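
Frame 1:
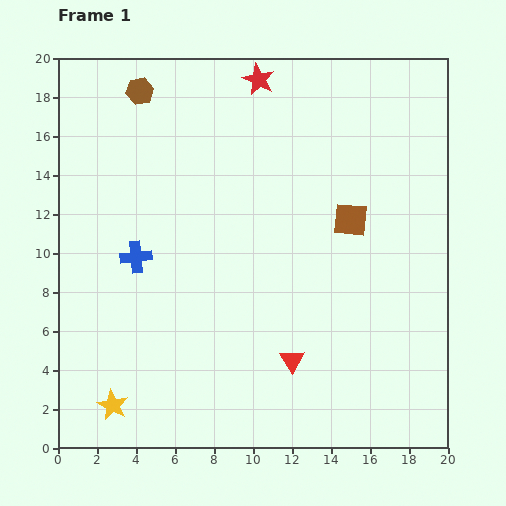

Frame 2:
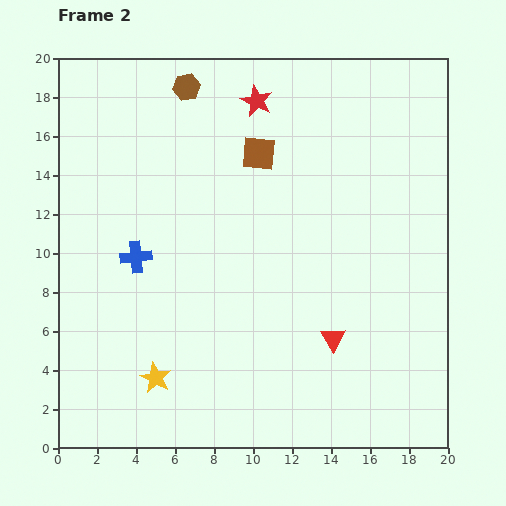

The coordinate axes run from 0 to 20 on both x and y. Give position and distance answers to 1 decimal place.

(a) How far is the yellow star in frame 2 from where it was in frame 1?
2.6

The yellow star moved from (2.8, 2.2) to (5.0, 3.6), a distance of √(2.2² + 1.4²) ≈ 2.6.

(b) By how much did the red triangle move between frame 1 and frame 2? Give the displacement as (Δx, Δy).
(2.1, 1.1)

The red triangle was at (12.0, 4.5) in frame 1 and (14.1, 5.6) in frame 2.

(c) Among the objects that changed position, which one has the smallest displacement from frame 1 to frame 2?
the red star

(moved 1.1)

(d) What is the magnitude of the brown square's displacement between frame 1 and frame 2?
5.8

The brown square moved from (15.0, 11.7) to (10.3, 15.1), a distance of √(4.7² + 3.4²) ≈ 5.8.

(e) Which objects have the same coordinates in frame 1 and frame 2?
the blue cross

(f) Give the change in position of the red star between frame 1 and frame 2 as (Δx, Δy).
(-0.1, -1.1)

The red star was at (10.3, 18.9) in frame 1 and (10.2, 17.8) in frame 2.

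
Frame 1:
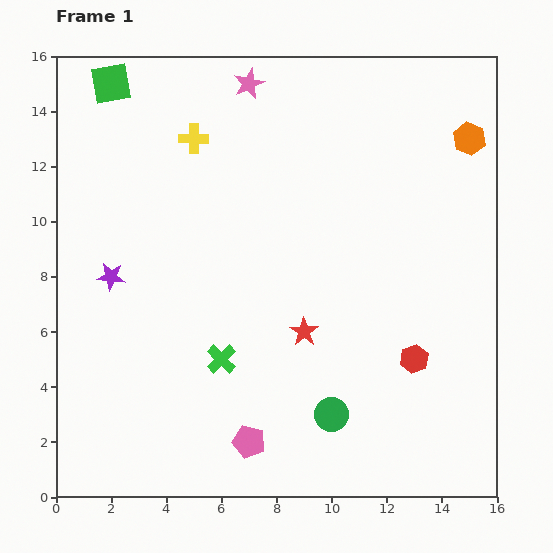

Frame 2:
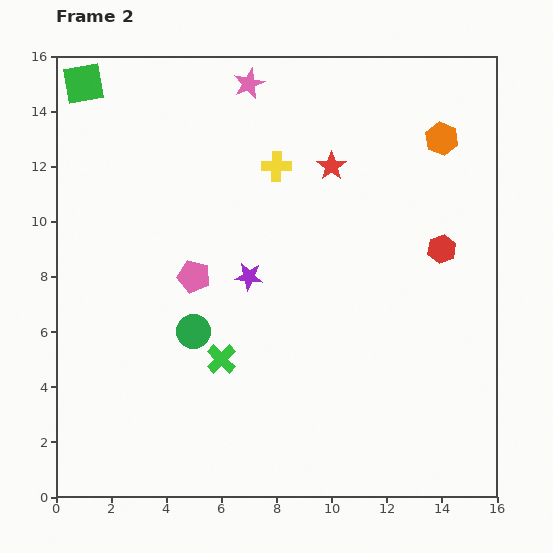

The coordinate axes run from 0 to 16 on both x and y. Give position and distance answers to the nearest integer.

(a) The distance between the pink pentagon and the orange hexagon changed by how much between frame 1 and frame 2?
-4

Distance in frame 1: 14. Distance in frame 2: 10.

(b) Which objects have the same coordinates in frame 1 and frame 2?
the green cross, the pink star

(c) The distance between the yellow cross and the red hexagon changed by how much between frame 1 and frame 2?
-4

Distance in frame 1: 11. Distance in frame 2: 7.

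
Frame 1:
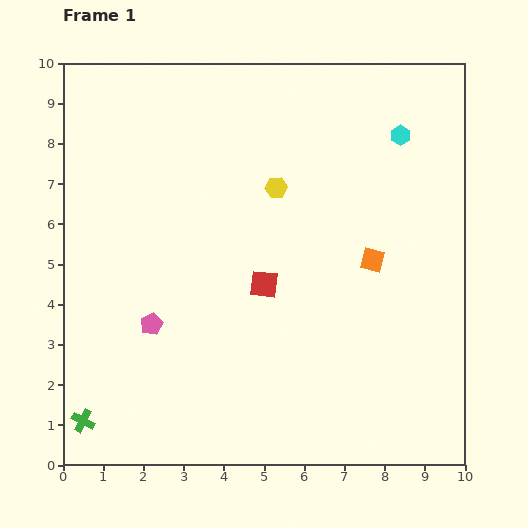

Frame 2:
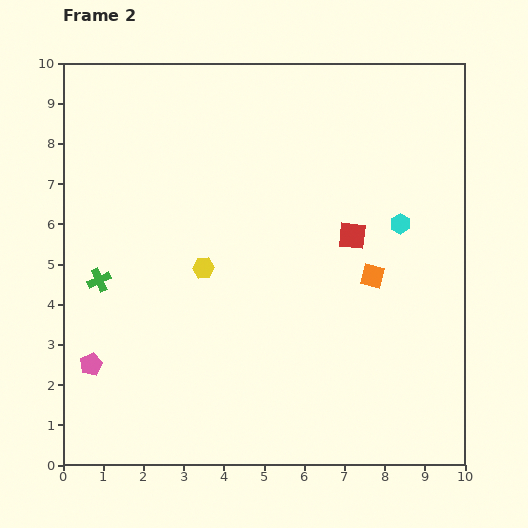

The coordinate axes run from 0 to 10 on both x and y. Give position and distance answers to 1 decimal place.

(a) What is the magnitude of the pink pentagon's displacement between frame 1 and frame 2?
1.8

The pink pentagon moved from (2.2, 3.5) to (0.7, 2.5), a distance of √(1.5² + 1.0²) ≈ 1.8.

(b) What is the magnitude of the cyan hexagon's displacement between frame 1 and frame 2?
2.2

The cyan hexagon moved from (8.4, 8.2) to (8.4, 6.0), a distance of √(0.0² + 2.2²) ≈ 2.2.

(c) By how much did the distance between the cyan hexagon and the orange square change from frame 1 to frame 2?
-1.7

Distance in frame 1: 3.2. Distance in frame 2: 1.5.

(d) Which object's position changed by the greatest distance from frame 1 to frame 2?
the green cross

(moved 3.5; next 2.7)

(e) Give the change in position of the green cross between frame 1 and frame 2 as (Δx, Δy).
(0.4, 3.5)

The green cross was at (0.5, 1.1) in frame 1 and (0.9, 4.6) in frame 2.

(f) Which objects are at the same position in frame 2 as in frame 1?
none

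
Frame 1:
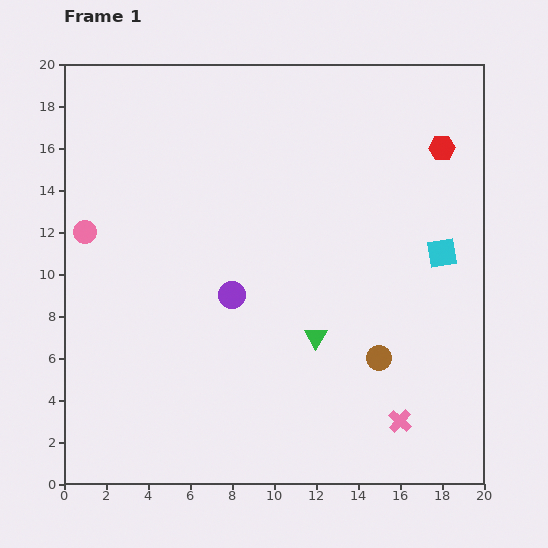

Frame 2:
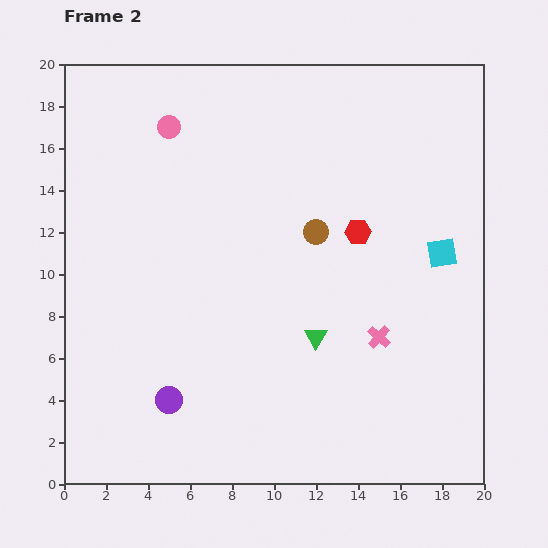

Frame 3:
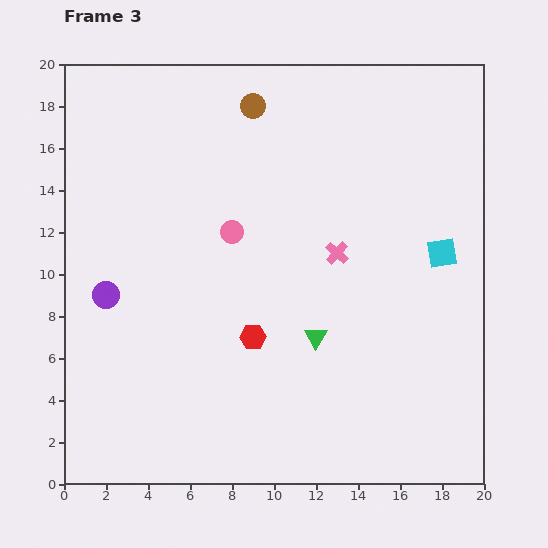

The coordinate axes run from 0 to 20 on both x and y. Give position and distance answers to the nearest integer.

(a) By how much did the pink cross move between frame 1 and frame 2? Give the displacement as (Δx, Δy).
(-1, 4)

The pink cross was at (16, 3) in frame 1 and (15, 7) in frame 2.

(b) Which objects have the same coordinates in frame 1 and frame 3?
the cyan square, the green triangle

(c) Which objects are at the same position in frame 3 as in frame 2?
the cyan square, the green triangle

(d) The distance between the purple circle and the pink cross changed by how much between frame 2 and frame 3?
+1

Distance in frame 2: 10. Distance in frame 3: 11.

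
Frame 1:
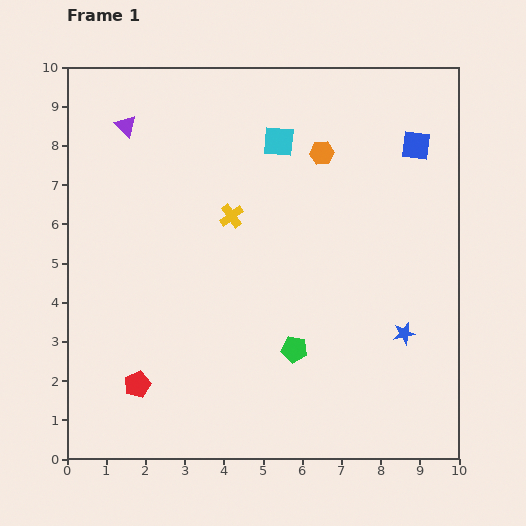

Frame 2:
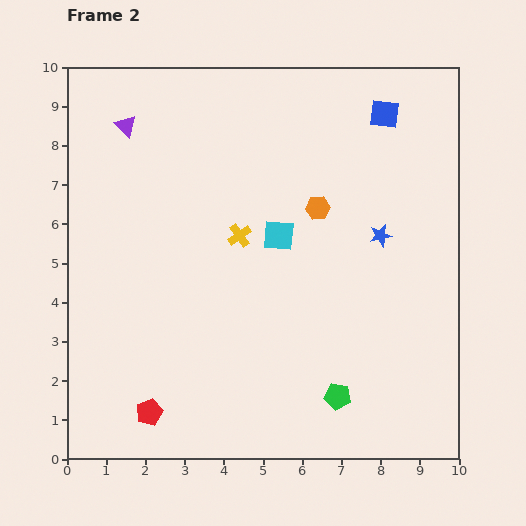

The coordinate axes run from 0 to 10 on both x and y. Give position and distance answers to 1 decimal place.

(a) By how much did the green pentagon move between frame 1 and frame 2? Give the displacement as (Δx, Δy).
(1.1, -1.2)

The green pentagon was at (5.8, 2.8) in frame 1 and (6.9, 1.6) in frame 2.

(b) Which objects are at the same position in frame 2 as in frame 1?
the purple triangle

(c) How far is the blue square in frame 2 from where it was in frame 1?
1.1

The blue square moved from (8.9, 8.0) to (8.1, 8.8), a distance of √(0.8² + 0.8²) ≈ 1.1.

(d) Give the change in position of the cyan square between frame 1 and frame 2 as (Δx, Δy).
(0.0, -2.4)

The cyan square was at (5.4, 8.1) in frame 1 and (5.4, 5.7) in frame 2.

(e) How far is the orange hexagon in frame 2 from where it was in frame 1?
1.4

The orange hexagon moved from (6.5, 7.8) to (6.4, 6.4), a distance of √(0.1² + 1.4²) ≈ 1.4.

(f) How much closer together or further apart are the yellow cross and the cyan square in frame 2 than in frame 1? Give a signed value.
-1.2

Distance in frame 1: 2.2. Distance in frame 2: 1.0.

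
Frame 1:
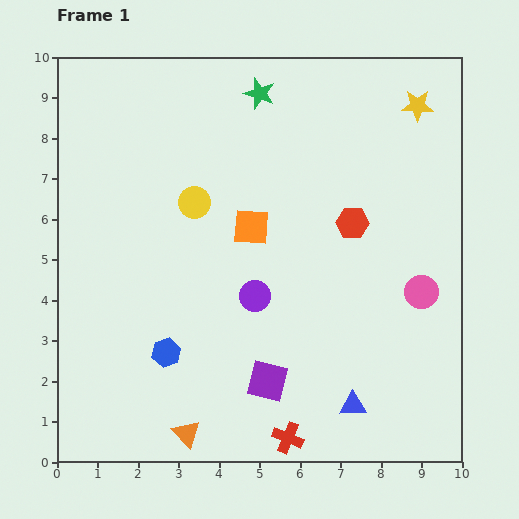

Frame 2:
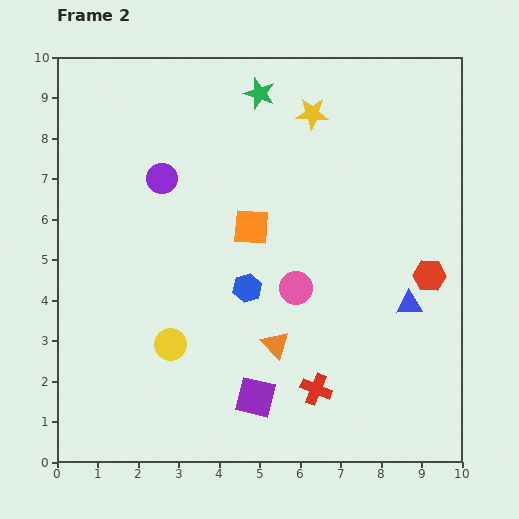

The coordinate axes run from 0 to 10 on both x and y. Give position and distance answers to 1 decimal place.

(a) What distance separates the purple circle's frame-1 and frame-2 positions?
3.7

The purple circle moved from (4.9, 4.1) to (2.6, 7.0), a distance of √(2.3² + 2.9²) ≈ 3.7.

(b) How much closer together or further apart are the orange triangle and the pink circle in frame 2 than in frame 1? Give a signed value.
-5.3

Distance in frame 1: 6.8. Distance in frame 2: 1.5.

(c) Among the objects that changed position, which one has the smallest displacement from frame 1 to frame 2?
the purple square

(moved 0.5)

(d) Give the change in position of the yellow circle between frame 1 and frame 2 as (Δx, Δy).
(-0.6, -3.5)

The yellow circle was at (3.4, 6.4) in frame 1 and (2.8, 2.9) in frame 2.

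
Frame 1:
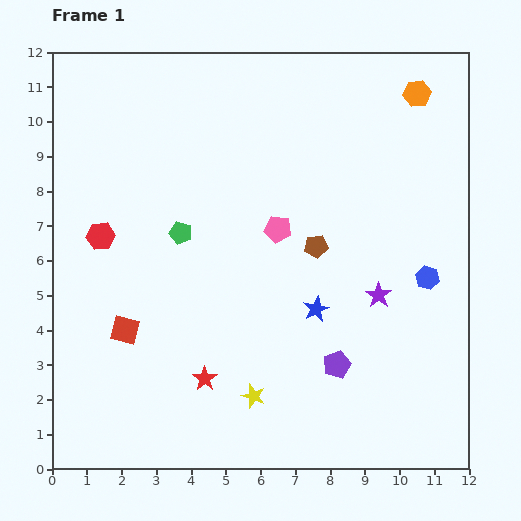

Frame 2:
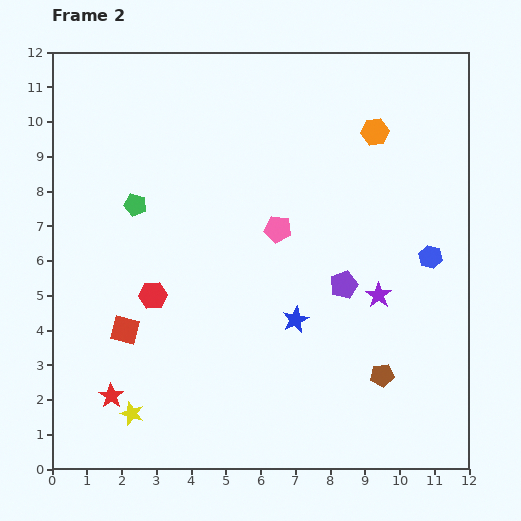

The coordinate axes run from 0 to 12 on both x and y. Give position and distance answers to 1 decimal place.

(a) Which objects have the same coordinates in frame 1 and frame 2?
the purple star, the red square, the pink pentagon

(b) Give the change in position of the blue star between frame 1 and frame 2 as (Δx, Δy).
(-0.6, -0.3)

The blue star was at (7.6, 4.6) in frame 1 and (7.0, 4.3) in frame 2.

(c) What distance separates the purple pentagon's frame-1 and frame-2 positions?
2.3

The purple pentagon moved from (8.2, 3.0) to (8.4, 5.3), a distance of √(0.2² + 2.3²) ≈ 2.3.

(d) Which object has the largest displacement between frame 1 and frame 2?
the brown pentagon

(moved 4.2; next 3.5)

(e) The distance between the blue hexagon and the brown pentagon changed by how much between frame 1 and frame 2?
+0.4

Distance in frame 1: 3.3. Distance in frame 2: 3.7.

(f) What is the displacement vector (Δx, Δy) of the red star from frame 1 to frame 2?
(-2.7, -0.5)

The red star was at (4.4, 2.6) in frame 1 and (1.7, 2.1) in frame 2.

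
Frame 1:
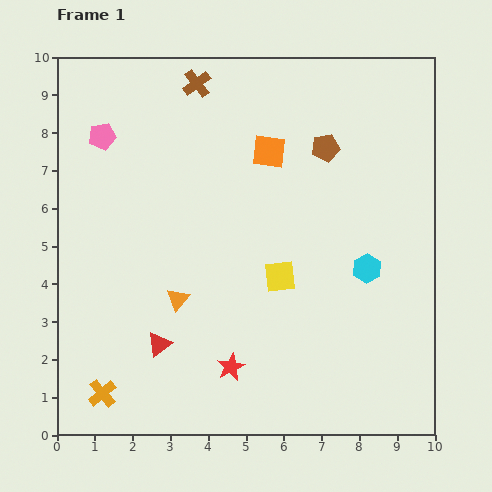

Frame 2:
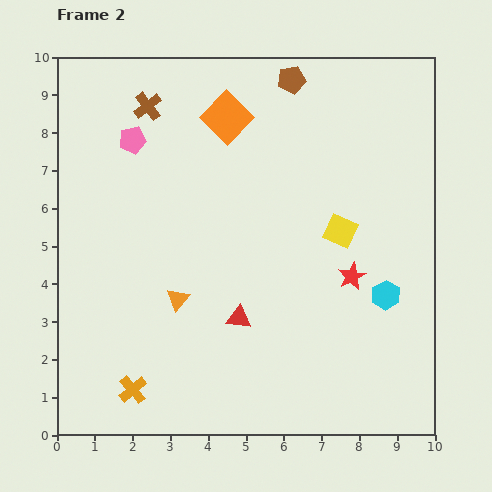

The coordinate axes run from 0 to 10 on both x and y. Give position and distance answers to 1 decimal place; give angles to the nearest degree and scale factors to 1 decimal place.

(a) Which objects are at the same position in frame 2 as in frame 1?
the orange triangle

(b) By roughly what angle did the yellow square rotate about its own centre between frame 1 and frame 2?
31° clockwise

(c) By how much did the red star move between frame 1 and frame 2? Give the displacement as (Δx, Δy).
(3.2, 2.4)

The red star was at (4.6, 1.8) in frame 1 and (7.8, 4.2) in frame 2.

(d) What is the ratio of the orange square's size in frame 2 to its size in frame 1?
1.4×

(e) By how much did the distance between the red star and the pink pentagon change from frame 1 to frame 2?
-0.2

Distance in frame 1: 7.0. Distance in frame 2: 6.8.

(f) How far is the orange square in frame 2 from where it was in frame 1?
1.4

The orange square moved from (5.6, 7.5) to (4.5, 8.4), a distance of √(1.1² + 0.9²) ≈ 1.4.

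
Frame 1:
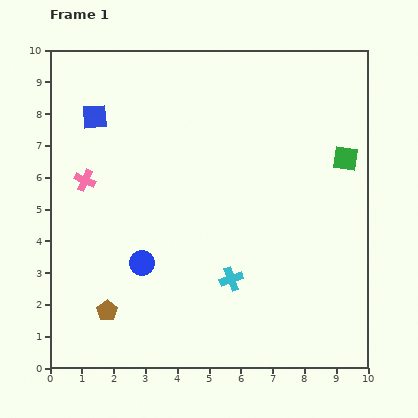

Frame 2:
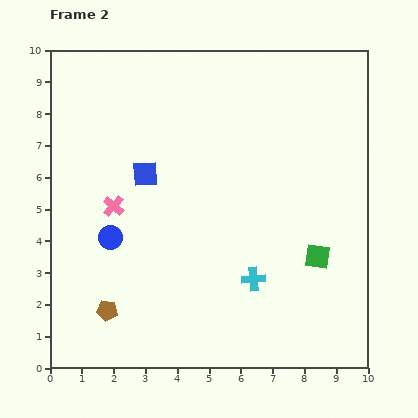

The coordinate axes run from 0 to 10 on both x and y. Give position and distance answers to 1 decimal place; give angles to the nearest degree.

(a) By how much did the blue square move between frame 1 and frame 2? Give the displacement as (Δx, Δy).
(1.6, -1.8)

The blue square was at (1.4, 7.9) in frame 1 and (3.0, 6.1) in frame 2.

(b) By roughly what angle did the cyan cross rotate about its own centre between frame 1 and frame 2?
16° clockwise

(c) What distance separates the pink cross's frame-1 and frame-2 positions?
1.2

The pink cross moved from (1.1, 5.9) to (2.0, 5.1), a distance of √(0.9² + 0.8²) ≈ 1.2.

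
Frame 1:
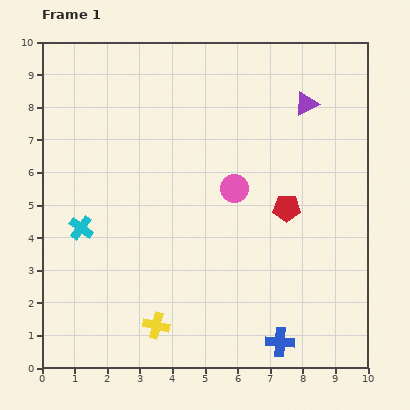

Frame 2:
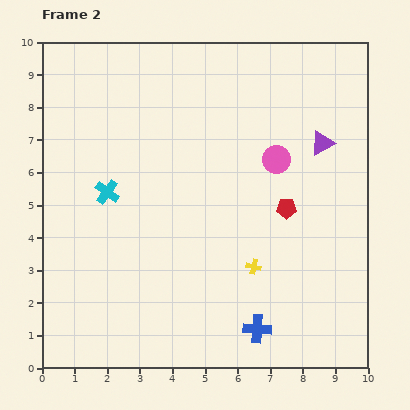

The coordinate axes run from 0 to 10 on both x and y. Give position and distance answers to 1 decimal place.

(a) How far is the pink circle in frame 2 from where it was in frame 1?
1.6

The pink circle moved from (5.9, 5.5) to (7.2, 6.4), a distance of √(1.3² + 0.9²) ≈ 1.6.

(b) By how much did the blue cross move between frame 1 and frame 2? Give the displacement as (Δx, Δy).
(-0.7, 0.4)

The blue cross was at (7.3, 0.8) in frame 1 and (6.6, 1.2) in frame 2.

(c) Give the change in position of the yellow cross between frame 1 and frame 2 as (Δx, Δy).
(3.0, 1.8)

The yellow cross was at (3.5, 1.3) in frame 1 and (6.5, 3.1) in frame 2.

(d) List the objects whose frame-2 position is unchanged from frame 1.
the red pentagon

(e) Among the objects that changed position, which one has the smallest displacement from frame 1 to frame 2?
the blue cross

(moved 0.8)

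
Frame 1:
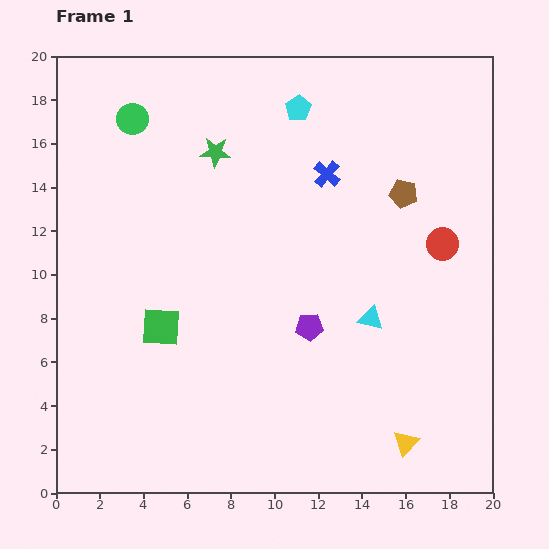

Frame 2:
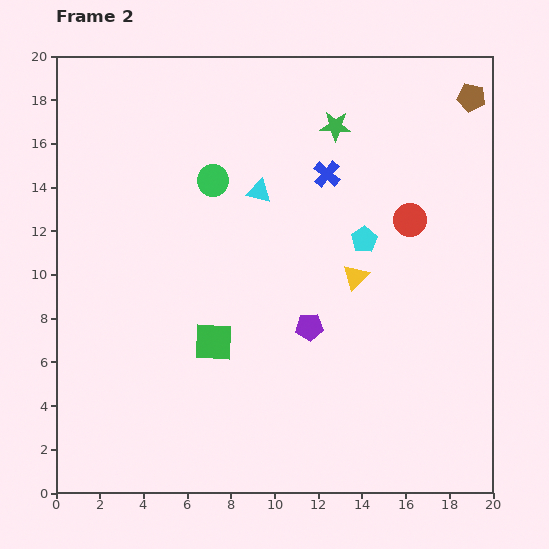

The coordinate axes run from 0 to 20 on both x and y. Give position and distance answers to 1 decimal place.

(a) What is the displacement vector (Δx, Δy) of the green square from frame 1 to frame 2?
(2.4, -0.7)

The green square was at (4.8, 7.6) in frame 1 and (7.2, 6.9) in frame 2.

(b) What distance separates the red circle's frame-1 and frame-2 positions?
1.9

The red circle moved from (17.7, 11.4) to (16.2, 12.5), a distance of √(1.5² + 1.1²) ≈ 1.9.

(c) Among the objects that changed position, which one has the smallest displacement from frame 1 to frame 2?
the red circle

(moved 1.9)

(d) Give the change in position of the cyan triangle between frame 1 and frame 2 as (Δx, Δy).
(-5.1, 5.8)

The cyan triangle was at (14.4, 8.0) in frame 1 and (9.3, 13.8) in frame 2.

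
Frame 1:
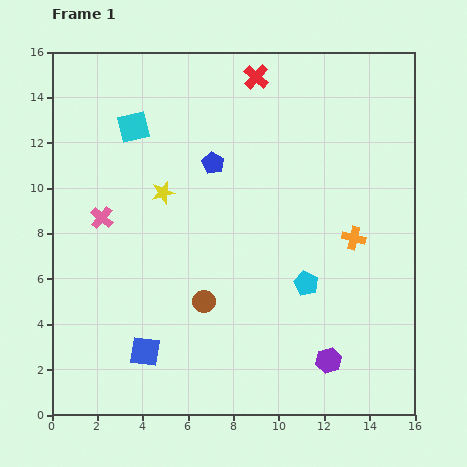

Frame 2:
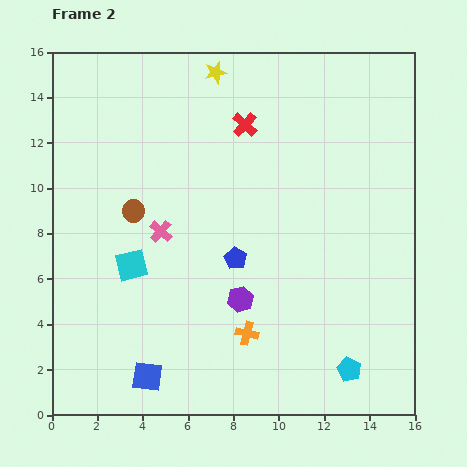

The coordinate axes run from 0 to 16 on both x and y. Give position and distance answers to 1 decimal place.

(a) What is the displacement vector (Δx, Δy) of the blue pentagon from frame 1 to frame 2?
(1.0, -4.2)

The blue pentagon was at (7.1, 11.1) in frame 1 and (8.1, 6.9) in frame 2.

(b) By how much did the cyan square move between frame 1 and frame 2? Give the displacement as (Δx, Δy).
(-0.1, -6.1)

The cyan square was at (3.6, 12.7) in frame 1 and (3.5, 6.6) in frame 2.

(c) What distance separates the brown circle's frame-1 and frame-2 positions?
5.1

The brown circle moved from (6.7, 5.0) to (3.6, 9.0), a distance of √(3.1² + 4.0²) ≈ 5.1.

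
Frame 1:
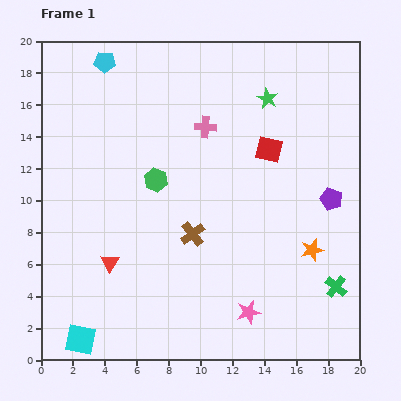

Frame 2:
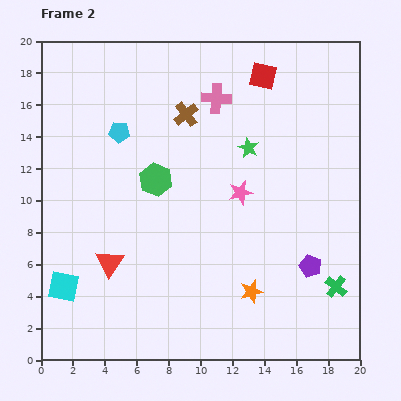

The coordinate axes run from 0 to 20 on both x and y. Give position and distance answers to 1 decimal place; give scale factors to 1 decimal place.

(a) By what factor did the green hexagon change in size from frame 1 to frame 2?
1.4×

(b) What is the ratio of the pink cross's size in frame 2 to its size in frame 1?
1.4×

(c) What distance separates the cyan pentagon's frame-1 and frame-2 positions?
4.5

The cyan pentagon moved from (4.0, 18.7) to (4.9, 14.3), a distance of √(0.9² + 4.4²) ≈ 4.5.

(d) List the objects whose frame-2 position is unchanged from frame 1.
the green cross, the green hexagon, the red triangle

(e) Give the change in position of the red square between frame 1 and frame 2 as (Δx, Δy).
(-0.4, 4.6)

The red square was at (14.3, 13.2) in frame 1 and (13.9, 17.8) in frame 2.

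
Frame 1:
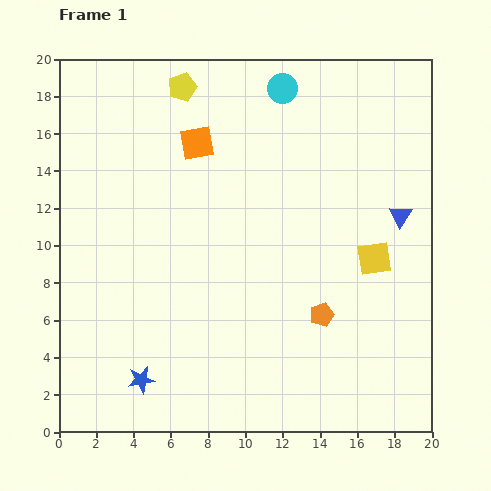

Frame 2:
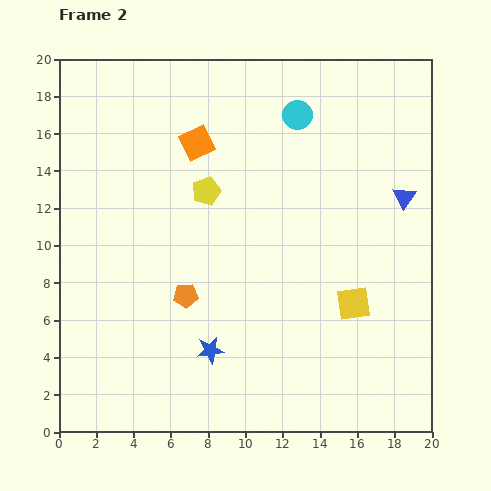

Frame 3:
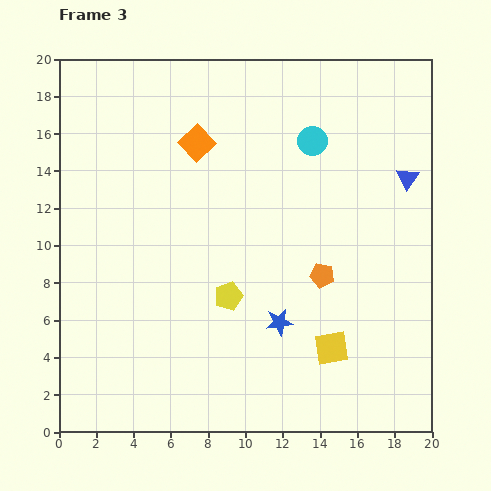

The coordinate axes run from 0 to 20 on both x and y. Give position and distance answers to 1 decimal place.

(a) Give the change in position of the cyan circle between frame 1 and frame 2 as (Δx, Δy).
(0.8, -1.4)

The cyan circle was at (12.0, 18.4) in frame 1 and (12.8, 17.0) in frame 2.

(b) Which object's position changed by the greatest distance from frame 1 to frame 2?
the orange pentagon

(moved 7.4; next 5.7)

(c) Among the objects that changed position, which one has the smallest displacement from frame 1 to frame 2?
the blue triangle

(moved 1.0)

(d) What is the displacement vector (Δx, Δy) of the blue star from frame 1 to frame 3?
(7.4, 3.1)

The blue star was at (4.4, 2.8) in frame 1 and (11.8, 5.9) in frame 3.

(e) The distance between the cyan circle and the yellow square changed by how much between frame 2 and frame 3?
+0.6

Distance in frame 2: 10.5. Distance in frame 3: 11.1.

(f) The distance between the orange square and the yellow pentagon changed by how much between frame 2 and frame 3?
+5.8

Distance in frame 2: 2.6. Distance in frame 3: 8.4.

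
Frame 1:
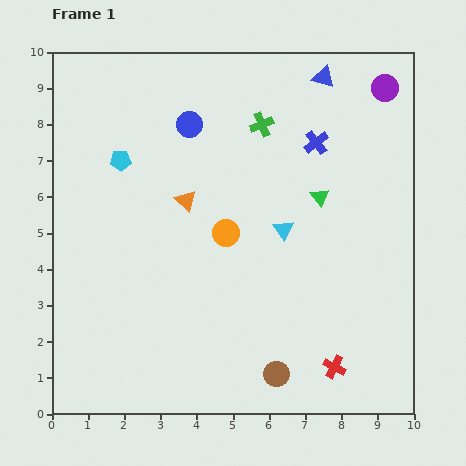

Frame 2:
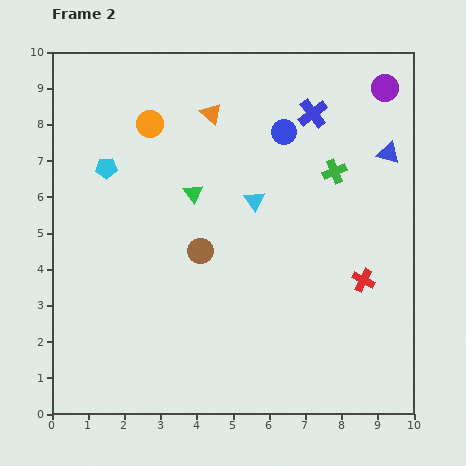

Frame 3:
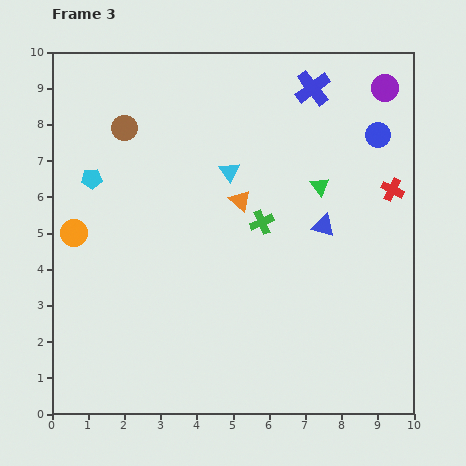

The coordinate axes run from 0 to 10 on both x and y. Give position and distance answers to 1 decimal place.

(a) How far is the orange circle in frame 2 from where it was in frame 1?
3.7

The orange circle moved from (4.8, 5.0) to (2.7, 8.0), a distance of √(2.1² + 3.0²) ≈ 3.7.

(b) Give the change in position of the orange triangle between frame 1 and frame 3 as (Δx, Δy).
(1.5, 0.0)

The orange triangle was at (3.7, 5.9) in frame 1 and (5.2, 5.9) in frame 3.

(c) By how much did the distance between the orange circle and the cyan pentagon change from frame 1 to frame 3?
-1.9

Distance in frame 1: 3.5. Distance in frame 3: 1.6.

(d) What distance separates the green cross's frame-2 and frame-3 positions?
2.4

The green cross moved from (7.8, 6.7) to (5.8, 5.3), a distance of √(2.0² + 1.4²) ≈ 2.4.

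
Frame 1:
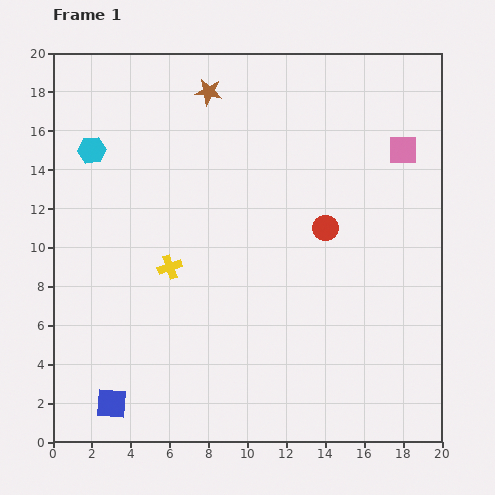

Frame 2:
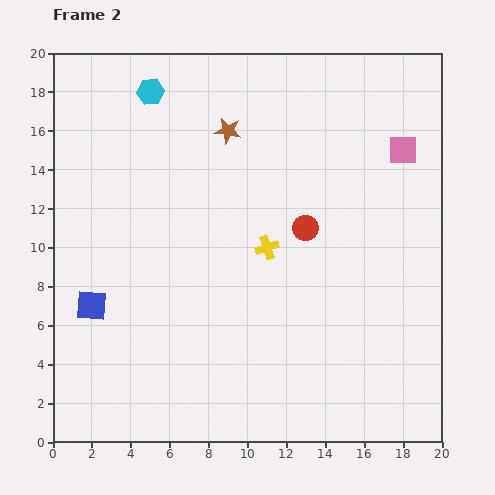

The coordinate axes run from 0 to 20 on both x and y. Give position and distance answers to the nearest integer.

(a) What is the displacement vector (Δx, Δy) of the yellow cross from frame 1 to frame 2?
(5, 1)

The yellow cross was at (6, 9) in frame 1 and (11, 10) in frame 2.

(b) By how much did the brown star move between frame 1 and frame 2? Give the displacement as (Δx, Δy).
(1, -2)

The brown star was at (8, 18) in frame 1 and (9, 16) in frame 2.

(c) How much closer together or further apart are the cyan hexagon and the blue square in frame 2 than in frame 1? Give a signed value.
-2

Distance in frame 1: 13. Distance in frame 2: 11.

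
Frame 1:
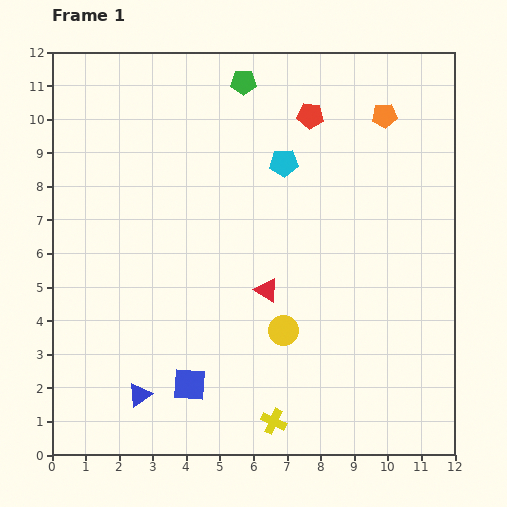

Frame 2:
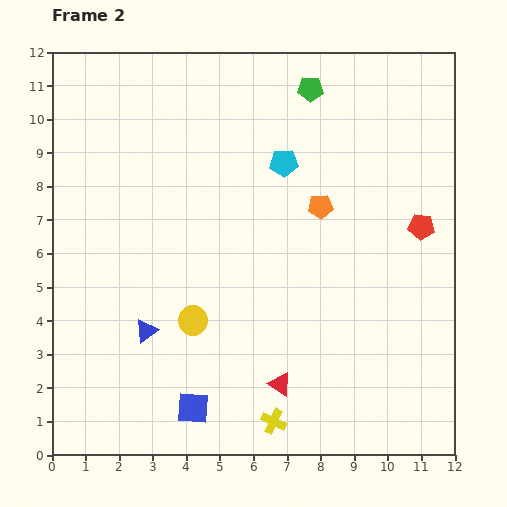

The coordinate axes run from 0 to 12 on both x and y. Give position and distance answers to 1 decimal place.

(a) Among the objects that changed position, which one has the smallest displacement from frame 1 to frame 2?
the blue square

(moved 0.7)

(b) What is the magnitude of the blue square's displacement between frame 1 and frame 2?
0.7

The blue square moved from (4.1, 2.1) to (4.2, 1.4), a distance of √(0.1² + 0.7²) ≈ 0.7.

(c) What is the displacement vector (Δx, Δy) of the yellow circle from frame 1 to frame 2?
(-2.7, 0.3)

The yellow circle was at (6.9, 3.7) in frame 1 and (4.2, 4.0) in frame 2.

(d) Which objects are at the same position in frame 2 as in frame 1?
the yellow cross, the cyan pentagon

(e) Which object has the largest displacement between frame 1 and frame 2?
the red pentagon

(moved 4.7; next 3.3)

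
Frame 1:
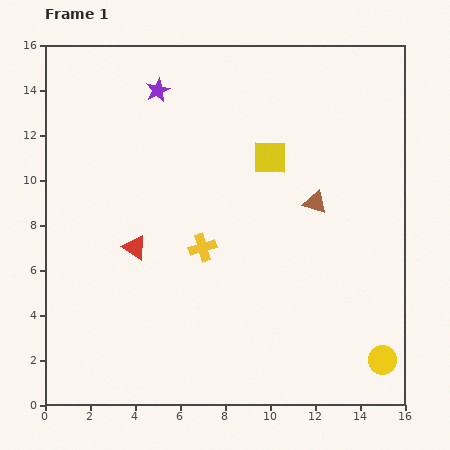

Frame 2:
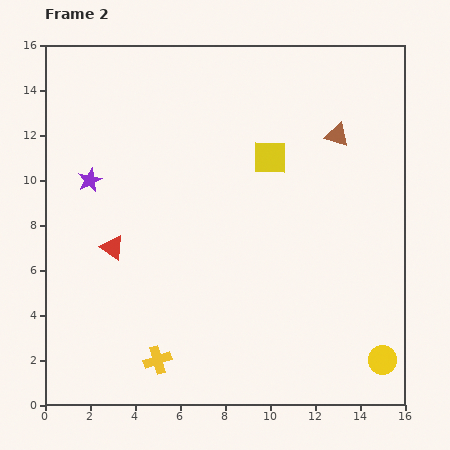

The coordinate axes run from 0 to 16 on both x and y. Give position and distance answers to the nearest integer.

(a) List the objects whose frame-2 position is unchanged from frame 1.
the yellow circle, the yellow square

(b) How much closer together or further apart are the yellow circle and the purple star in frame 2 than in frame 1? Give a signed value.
-1

Distance in frame 1: 16. Distance in frame 2: 15.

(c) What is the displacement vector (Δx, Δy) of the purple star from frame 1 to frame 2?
(-3, -4)

The purple star was at (5, 14) in frame 1 and (2, 10) in frame 2.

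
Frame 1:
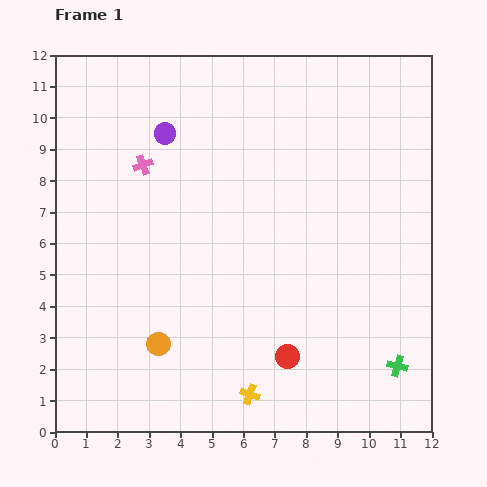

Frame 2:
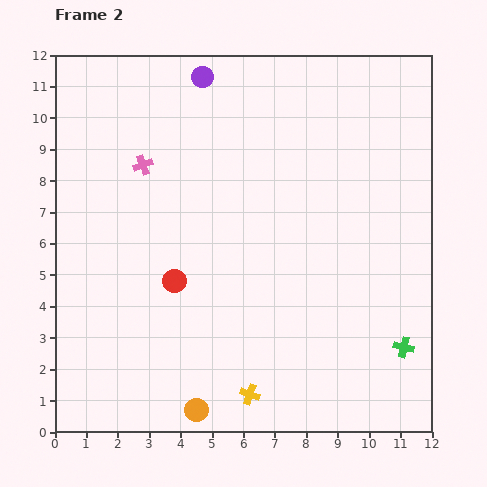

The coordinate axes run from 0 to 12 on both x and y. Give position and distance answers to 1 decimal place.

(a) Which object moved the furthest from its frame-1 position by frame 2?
the red circle

(moved 4.3; next 2.4)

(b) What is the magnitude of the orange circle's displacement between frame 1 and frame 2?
2.4

The orange circle moved from (3.3, 2.8) to (4.5, 0.7), a distance of √(1.2² + 2.1²) ≈ 2.4.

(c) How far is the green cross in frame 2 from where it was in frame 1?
0.6

The green cross moved from (10.9, 2.1) to (11.1, 2.7), a distance of √(0.2² + 0.6²) ≈ 0.6.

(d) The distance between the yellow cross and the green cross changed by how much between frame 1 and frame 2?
+0.3

Distance in frame 1: 4.8. Distance in frame 2: 5.1.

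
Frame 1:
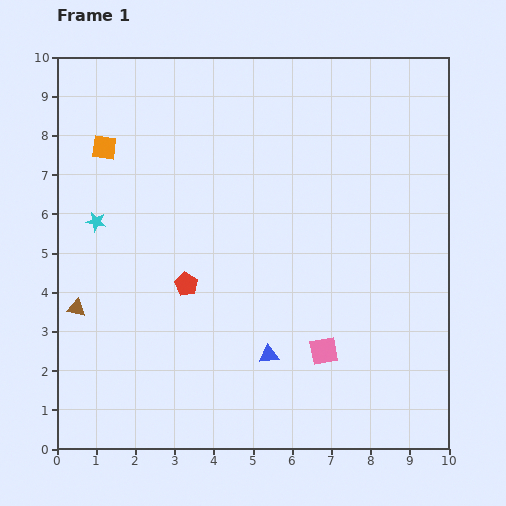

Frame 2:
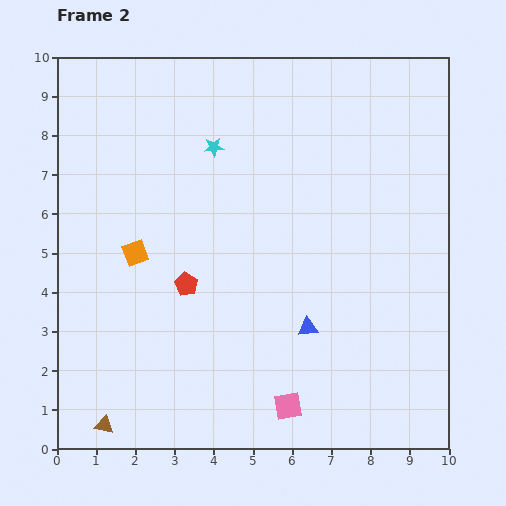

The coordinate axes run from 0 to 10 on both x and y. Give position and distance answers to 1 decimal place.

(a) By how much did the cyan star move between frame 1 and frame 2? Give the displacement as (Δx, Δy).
(3.0, 1.9)

The cyan star was at (1.0, 5.8) in frame 1 and (4.0, 7.7) in frame 2.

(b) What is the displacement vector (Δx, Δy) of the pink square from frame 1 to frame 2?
(-0.9, -1.4)

The pink square was at (6.8, 2.5) in frame 1 and (5.9, 1.1) in frame 2.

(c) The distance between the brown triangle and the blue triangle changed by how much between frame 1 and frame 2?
+0.8

Distance in frame 1: 5.0. Distance in frame 2: 5.8.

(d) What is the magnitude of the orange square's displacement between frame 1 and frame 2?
2.8

The orange square moved from (1.2, 7.7) to (2.0, 5.0), a distance of √(0.8² + 2.7²) ≈ 2.8.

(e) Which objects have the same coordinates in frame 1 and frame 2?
the red pentagon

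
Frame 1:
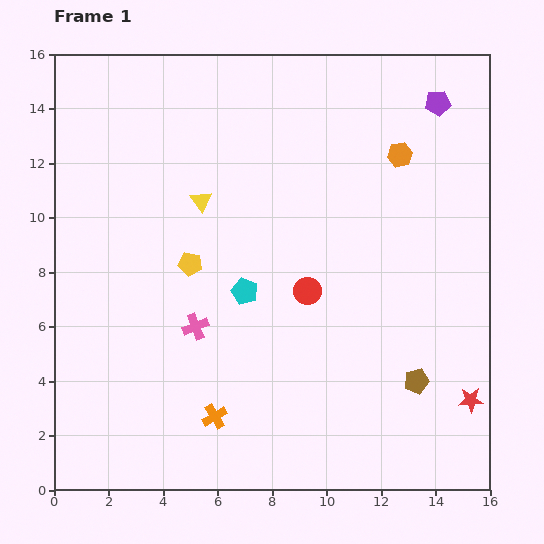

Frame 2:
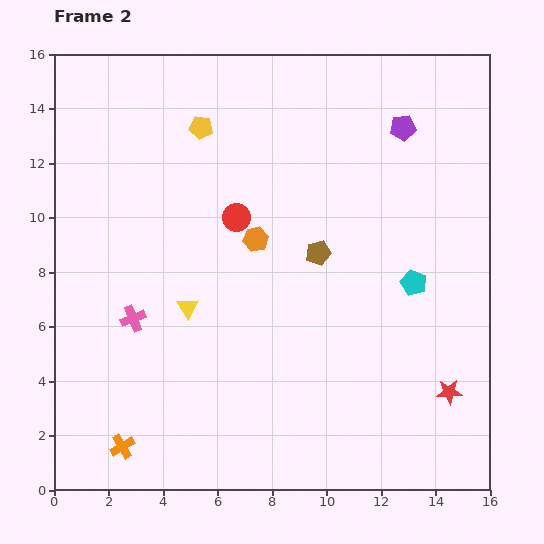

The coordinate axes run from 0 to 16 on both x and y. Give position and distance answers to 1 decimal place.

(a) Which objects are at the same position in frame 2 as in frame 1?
none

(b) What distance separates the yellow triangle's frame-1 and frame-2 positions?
3.9

The yellow triangle moved from (5.4, 10.6) to (4.9, 6.7), a distance of √(0.5² + 3.9²) ≈ 3.9.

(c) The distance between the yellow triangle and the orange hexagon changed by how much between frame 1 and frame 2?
-4.0

Distance in frame 1: 7.5. Distance in frame 2: 3.5.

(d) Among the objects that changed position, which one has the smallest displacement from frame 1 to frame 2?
the red star

(moved 0.9)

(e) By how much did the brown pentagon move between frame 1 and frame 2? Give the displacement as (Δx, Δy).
(-3.6, 4.7)

The brown pentagon was at (13.3, 4.0) in frame 1 and (9.7, 8.7) in frame 2.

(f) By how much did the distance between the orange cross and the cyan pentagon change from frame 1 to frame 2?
+7.6

Distance in frame 1: 4.7. Distance in frame 2: 12.3.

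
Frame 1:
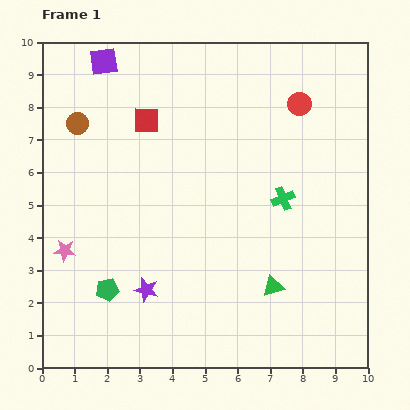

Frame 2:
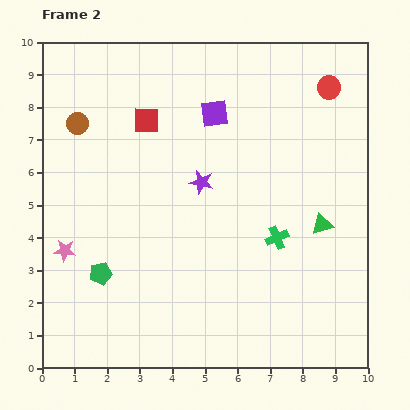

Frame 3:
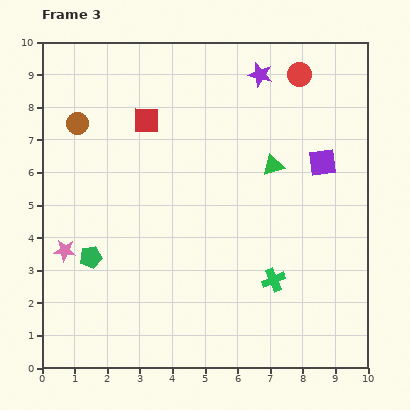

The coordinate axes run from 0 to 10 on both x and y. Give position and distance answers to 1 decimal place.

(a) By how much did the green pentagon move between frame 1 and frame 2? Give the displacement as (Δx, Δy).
(-0.2, 0.5)

The green pentagon was at (2.0, 2.4) in frame 1 and (1.8, 2.9) in frame 2.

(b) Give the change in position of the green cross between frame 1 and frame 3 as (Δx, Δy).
(-0.3, -2.5)

The green cross was at (7.4, 5.2) in frame 1 and (7.1, 2.7) in frame 3.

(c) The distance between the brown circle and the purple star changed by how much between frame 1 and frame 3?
+0.3

Distance in frame 1: 5.5. Distance in frame 3: 5.8.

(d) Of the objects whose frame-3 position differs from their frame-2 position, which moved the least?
the green pentagon

(moved 0.6)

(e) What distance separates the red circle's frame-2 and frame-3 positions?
1.0

The red circle moved from (8.8, 8.6) to (7.9, 9.0), a distance of √(0.9² + 0.4²) ≈ 1.0.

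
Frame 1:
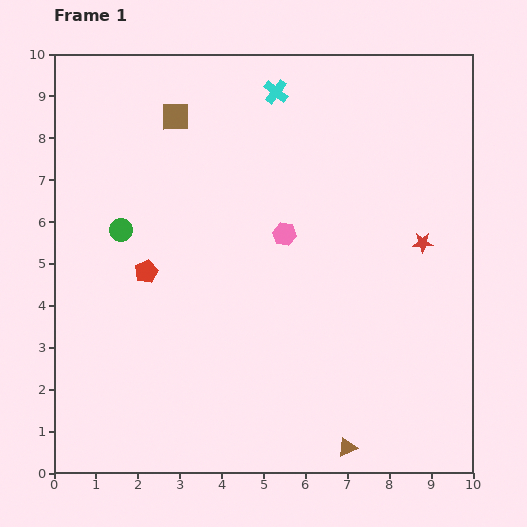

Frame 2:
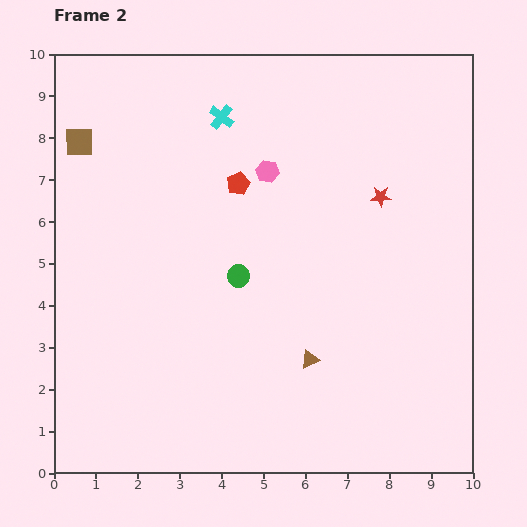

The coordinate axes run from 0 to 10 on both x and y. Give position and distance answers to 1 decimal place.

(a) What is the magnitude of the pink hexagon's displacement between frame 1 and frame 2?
1.6

The pink hexagon moved from (5.5, 5.7) to (5.1, 7.2), a distance of √(0.4² + 1.5²) ≈ 1.6.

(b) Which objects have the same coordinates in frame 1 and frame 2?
none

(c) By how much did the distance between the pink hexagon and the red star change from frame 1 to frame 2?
-0.5

Distance in frame 1: 3.3. Distance in frame 2: 2.8.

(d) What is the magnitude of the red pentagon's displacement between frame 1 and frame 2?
3.0

The red pentagon moved from (2.2, 4.8) to (4.4, 6.9), a distance of √(2.2² + 2.1²) ≈ 3.0.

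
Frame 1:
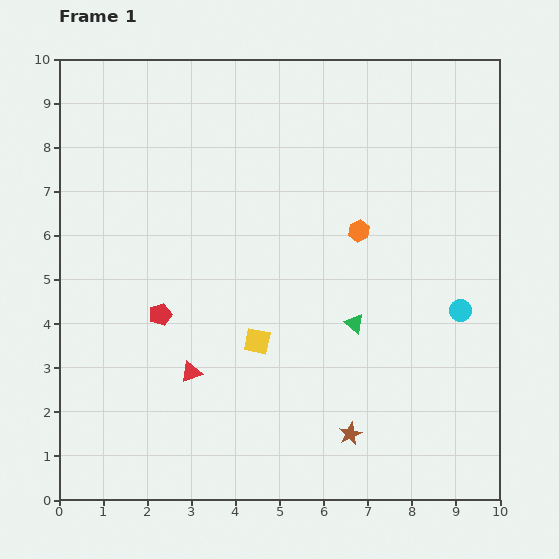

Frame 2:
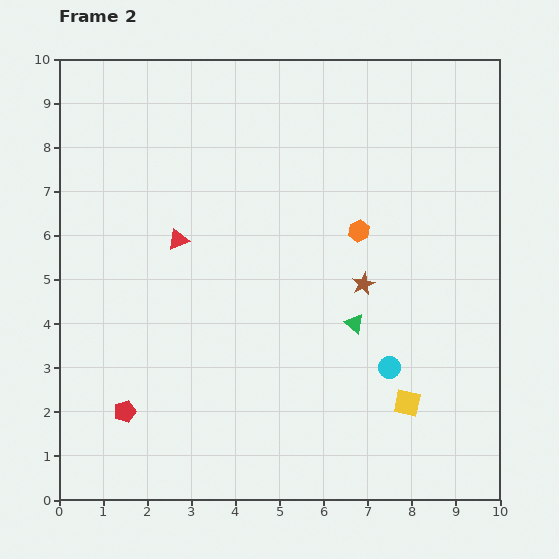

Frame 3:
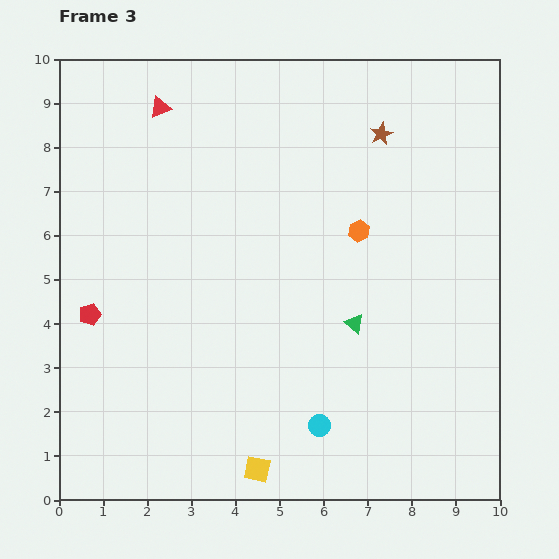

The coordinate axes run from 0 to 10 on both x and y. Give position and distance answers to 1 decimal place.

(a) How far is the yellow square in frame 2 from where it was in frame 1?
3.7

The yellow square moved from (4.5, 3.6) to (7.9, 2.2), a distance of √(3.4² + 1.4²) ≈ 3.7.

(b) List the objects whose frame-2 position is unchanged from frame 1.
the orange hexagon, the green triangle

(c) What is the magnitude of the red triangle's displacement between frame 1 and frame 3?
6.0

The red triangle moved from (3.0, 2.9) to (2.3, 8.9), a distance of √(0.7² + 6.0²) ≈ 6.0.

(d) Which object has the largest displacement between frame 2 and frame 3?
the yellow square

(moved 3.7; next 3.4)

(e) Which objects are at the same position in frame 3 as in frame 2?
the orange hexagon, the green triangle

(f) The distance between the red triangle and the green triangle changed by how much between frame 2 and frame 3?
+2.2

Distance in frame 2: 4.4. Distance in frame 3: 6.6.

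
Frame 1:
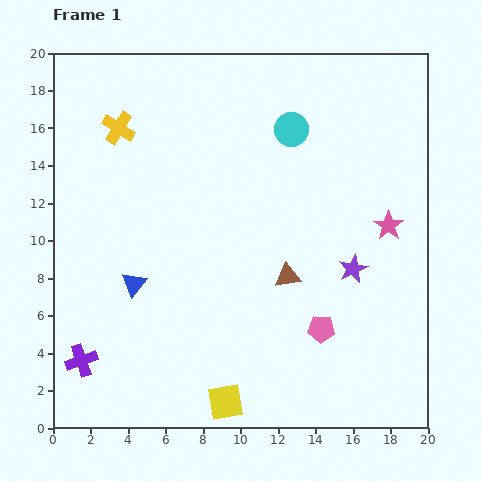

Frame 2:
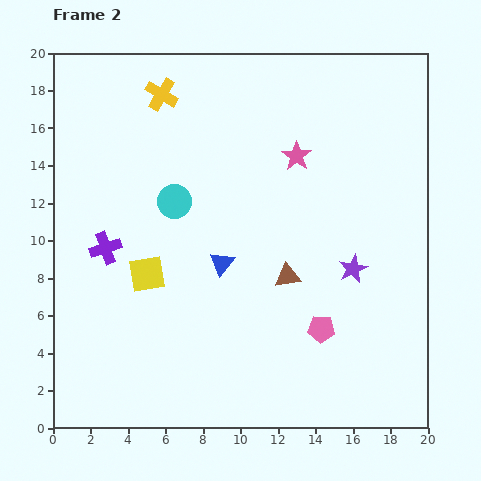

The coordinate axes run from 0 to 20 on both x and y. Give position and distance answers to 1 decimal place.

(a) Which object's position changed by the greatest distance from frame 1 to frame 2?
the yellow square

(moved 8.0; next 7.3)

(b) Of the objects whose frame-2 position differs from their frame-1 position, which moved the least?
the yellow cross

(moved 2.9)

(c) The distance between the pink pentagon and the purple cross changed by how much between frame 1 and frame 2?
-0.6

Distance in frame 1: 12.9. Distance in frame 2: 12.3.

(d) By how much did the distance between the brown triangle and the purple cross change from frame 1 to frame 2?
-2.1

Distance in frame 1: 11.9. Distance in frame 2: 9.8.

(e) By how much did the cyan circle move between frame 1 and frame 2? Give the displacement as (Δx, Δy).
(-6.2, -3.8)

The cyan circle was at (12.7, 15.9) in frame 1 and (6.5, 12.1) in frame 2.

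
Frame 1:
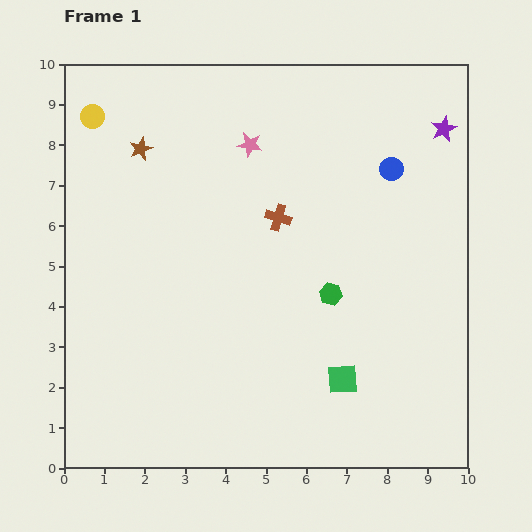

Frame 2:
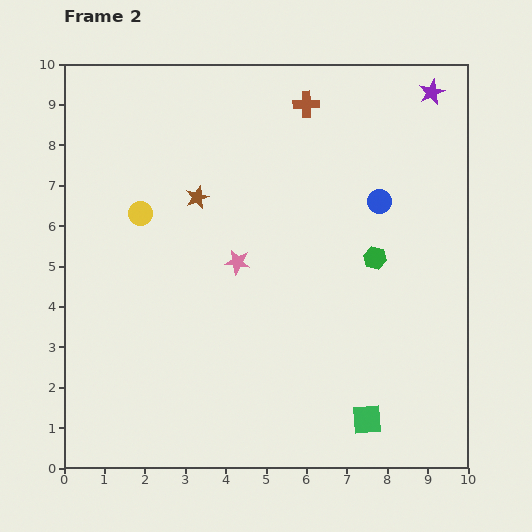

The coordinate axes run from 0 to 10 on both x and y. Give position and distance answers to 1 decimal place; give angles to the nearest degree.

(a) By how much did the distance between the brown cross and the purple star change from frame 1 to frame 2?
-1.6

Distance in frame 1: 4.7. Distance in frame 2: 3.1.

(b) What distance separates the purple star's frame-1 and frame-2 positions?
0.9

The purple star moved from (9.4, 8.4) to (9.1, 9.3), a distance of √(0.3² + 0.9²) ≈ 0.9.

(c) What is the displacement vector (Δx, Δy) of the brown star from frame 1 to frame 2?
(1.4, -1.2)

The brown star was at (1.9, 7.9) in frame 1 and (3.3, 6.7) in frame 2.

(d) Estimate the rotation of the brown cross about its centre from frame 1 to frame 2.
19° counter-clockwise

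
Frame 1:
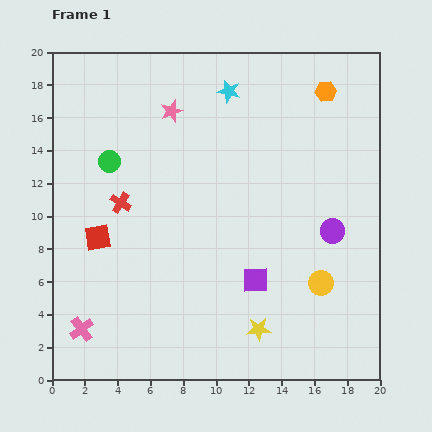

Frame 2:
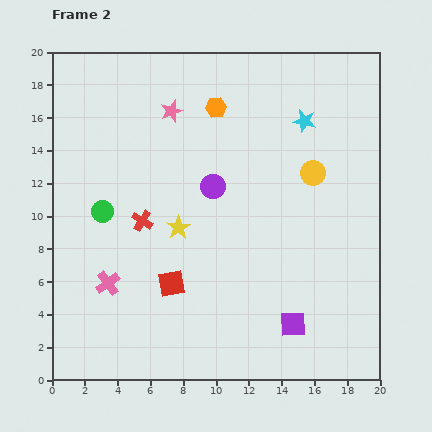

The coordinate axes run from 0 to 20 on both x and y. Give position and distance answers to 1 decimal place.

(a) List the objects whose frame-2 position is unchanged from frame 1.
the pink star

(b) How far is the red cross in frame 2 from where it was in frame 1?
1.7

The red cross moved from (4.2, 10.8) to (5.5, 9.7), a distance of √(1.3² + 1.1²) ≈ 1.7.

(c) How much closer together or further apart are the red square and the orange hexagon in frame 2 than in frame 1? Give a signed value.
-5.5

Distance in frame 1: 16.5. Distance in frame 2: 11.0.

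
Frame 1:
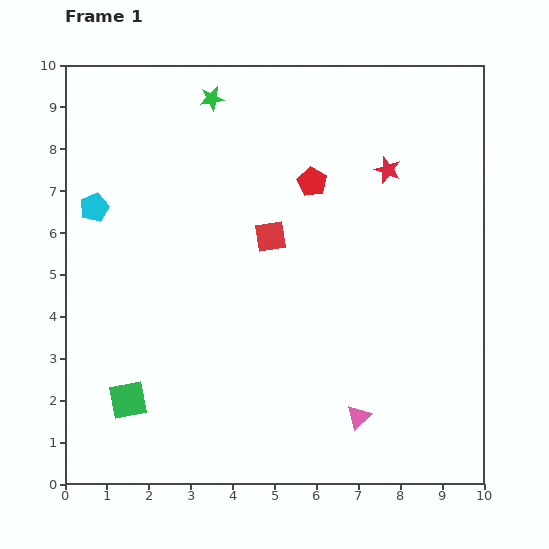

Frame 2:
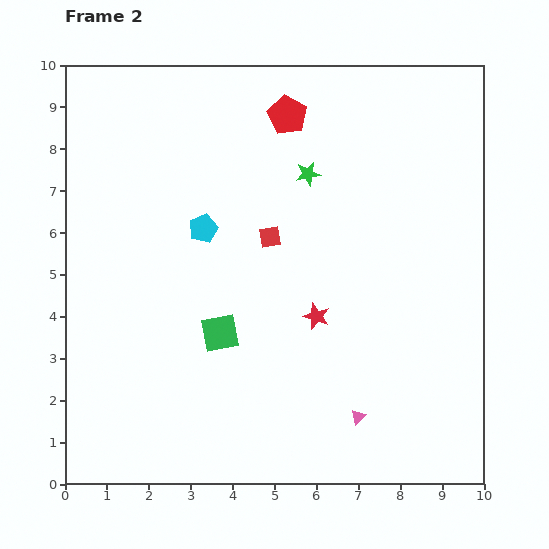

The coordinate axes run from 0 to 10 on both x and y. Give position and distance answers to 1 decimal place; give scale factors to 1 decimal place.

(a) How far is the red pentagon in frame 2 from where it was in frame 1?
1.7

The red pentagon moved from (5.9, 7.2) to (5.3, 8.8), a distance of √(0.6² + 1.6²) ≈ 1.7.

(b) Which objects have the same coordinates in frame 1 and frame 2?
the pink triangle, the red square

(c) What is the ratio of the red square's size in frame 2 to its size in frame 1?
0.7×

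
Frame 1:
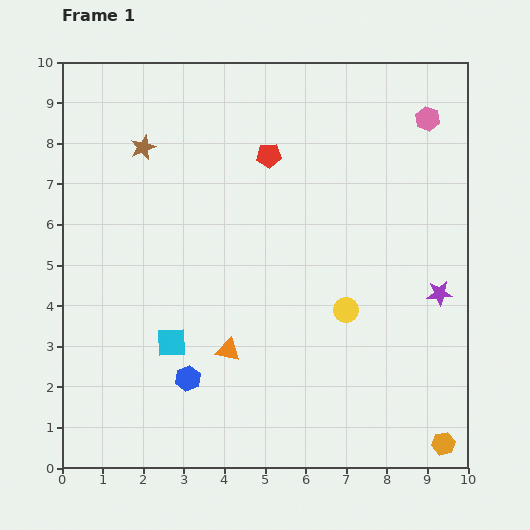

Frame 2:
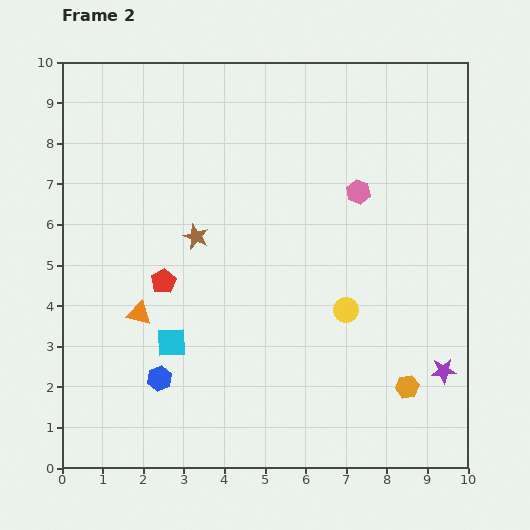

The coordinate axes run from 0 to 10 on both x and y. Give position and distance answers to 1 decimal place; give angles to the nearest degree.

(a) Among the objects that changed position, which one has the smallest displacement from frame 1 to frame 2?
the blue hexagon

(moved 0.7)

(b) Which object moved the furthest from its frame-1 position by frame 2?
the red pentagon

(moved 4.0; next 2.6)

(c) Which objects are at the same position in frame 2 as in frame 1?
the cyan square, the yellow circle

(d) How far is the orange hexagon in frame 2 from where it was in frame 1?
1.7

The orange hexagon moved from (9.4, 0.6) to (8.5, 2.0), a distance of √(0.9² + 1.4²) ≈ 1.7.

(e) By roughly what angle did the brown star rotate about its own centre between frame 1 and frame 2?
28° counter-clockwise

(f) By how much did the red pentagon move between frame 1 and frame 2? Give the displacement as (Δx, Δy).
(-2.6, -3.1)

The red pentagon was at (5.1, 7.7) in frame 1 and (2.5, 4.6) in frame 2.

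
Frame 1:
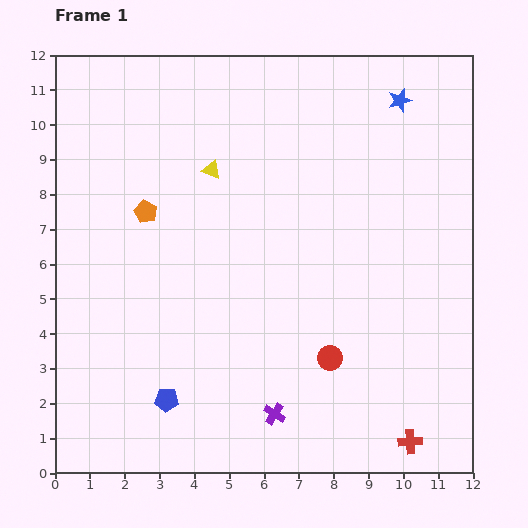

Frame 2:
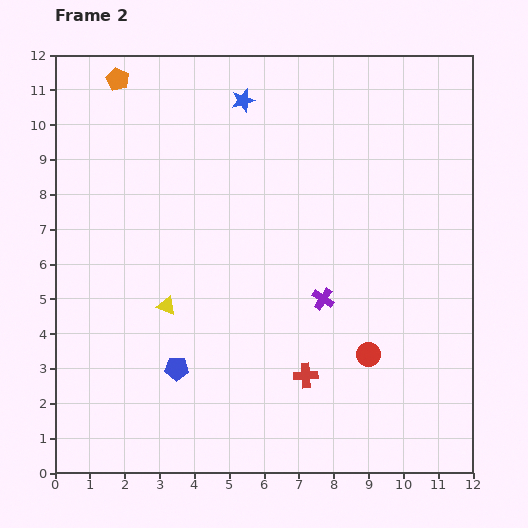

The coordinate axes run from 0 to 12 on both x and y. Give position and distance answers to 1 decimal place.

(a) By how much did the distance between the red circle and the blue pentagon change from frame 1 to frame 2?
+0.6

Distance in frame 1: 4.9. Distance in frame 2: 5.5.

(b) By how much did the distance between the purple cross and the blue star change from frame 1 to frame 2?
-3.6

Distance in frame 1: 9.7. Distance in frame 2: 6.1.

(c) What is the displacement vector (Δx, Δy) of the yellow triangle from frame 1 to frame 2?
(-1.3, -3.9)

The yellow triangle was at (4.5, 8.7) in frame 1 and (3.2, 4.8) in frame 2.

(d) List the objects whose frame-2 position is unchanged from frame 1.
none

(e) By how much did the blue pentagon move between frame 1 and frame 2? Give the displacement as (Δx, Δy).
(0.3, 0.9)

The blue pentagon was at (3.2, 2.1) in frame 1 and (3.5, 3.0) in frame 2.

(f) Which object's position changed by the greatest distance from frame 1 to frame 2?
the blue star

(moved 4.5; next 4.1)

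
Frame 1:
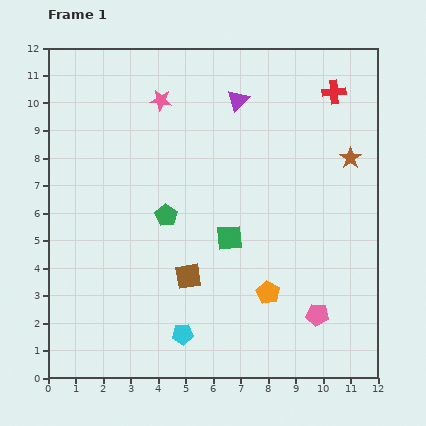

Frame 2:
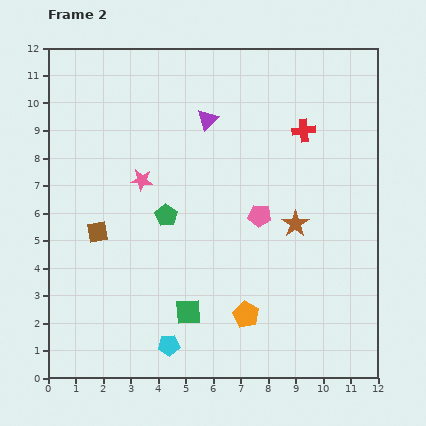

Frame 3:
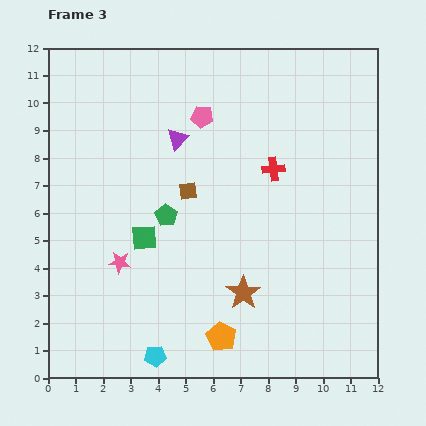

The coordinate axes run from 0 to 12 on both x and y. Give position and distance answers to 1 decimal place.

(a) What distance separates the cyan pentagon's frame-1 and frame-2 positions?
0.6

The cyan pentagon moved from (4.9, 1.6) to (4.4, 1.2), a distance of √(0.5² + 0.4²) ≈ 0.6.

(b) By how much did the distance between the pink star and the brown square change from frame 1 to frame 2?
-4.0

Distance in frame 1: 6.5. Distance in frame 2: 2.5.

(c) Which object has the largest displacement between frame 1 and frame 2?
the pink pentagon

(moved 4.2; next 3.7)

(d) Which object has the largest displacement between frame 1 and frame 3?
the pink pentagon

(moved 8.3; next 6.3)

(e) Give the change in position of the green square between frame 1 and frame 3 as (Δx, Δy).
(-3.1, 0.0)

The green square was at (6.6, 5.1) in frame 1 and (3.5, 5.1) in frame 3.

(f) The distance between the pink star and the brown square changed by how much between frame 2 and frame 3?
+1.1

Distance in frame 2: 2.5. Distance in frame 3: 3.6.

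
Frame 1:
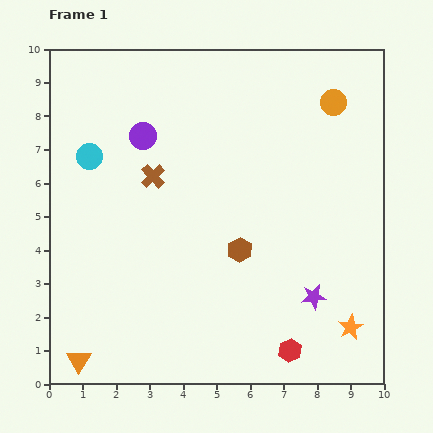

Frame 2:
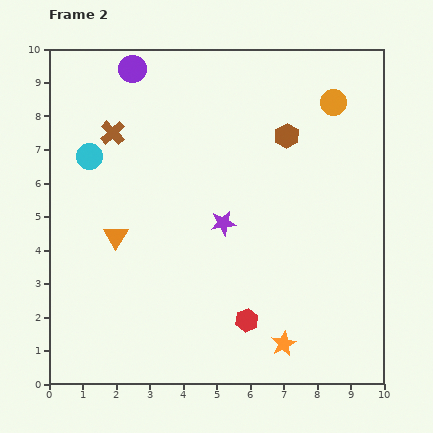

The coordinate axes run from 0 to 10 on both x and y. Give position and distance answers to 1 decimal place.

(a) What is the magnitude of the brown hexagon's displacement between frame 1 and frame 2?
3.7

The brown hexagon moved from (5.7, 4.0) to (7.1, 7.4), a distance of √(1.4² + 3.4²) ≈ 3.7.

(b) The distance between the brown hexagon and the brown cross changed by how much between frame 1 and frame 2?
+1.8

Distance in frame 1: 3.4. Distance in frame 2: 5.2.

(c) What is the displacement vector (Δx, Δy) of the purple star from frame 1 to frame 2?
(-2.7, 2.2)

The purple star was at (7.9, 2.6) in frame 1 and (5.2, 4.8) in frame 2.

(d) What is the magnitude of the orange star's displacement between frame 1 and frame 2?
2.1

The orange star moved from (9.0, 1.7) to (7.0, 1.2), a distance of √(2.0² + 0.5²) ≈ 2.1.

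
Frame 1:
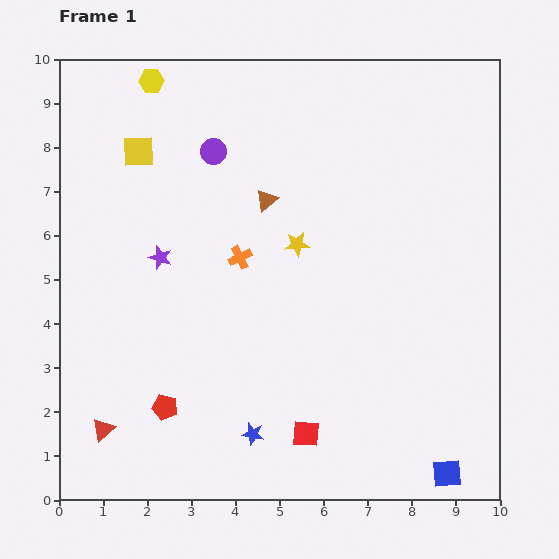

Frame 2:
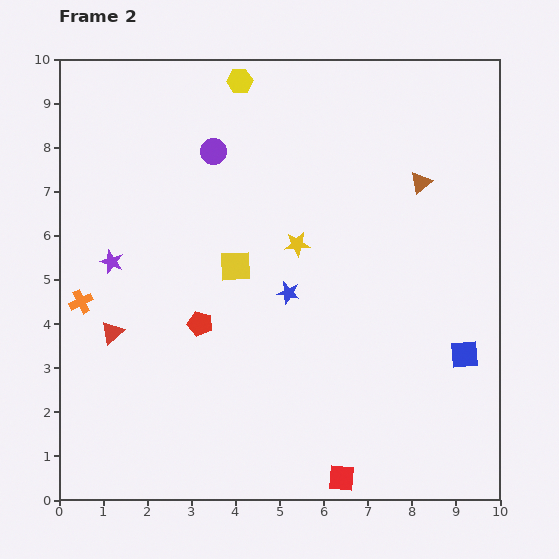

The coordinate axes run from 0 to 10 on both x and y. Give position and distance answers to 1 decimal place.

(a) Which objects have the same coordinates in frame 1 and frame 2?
the purple circle, the yellow star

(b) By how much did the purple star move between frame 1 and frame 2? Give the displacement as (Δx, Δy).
(-1.1, -0.1)

The purple star was at (2.3, 5.5) in frame 1 and (1.2, 5.4) in frame 2.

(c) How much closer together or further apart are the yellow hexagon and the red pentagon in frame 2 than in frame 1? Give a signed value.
-1.8

Distance in frame 1: 7.4. Distance in frame 2: 5.6.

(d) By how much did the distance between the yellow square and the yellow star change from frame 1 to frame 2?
-2.7

Distance in frame 1: 4.2. Distance in frame 2: 1.5.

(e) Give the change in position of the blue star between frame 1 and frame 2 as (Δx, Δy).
(0.8, 3.2)

The blue star was at (4.4, 1.5) in frame 1 and (5.2, 4.7) in frame 2.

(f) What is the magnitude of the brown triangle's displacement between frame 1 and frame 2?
3.5

The brown triangle moved from (4.7, 6.8) to (8.2, 7.2), a distance of √(3.5² + 0.4²) ≈ 3.5.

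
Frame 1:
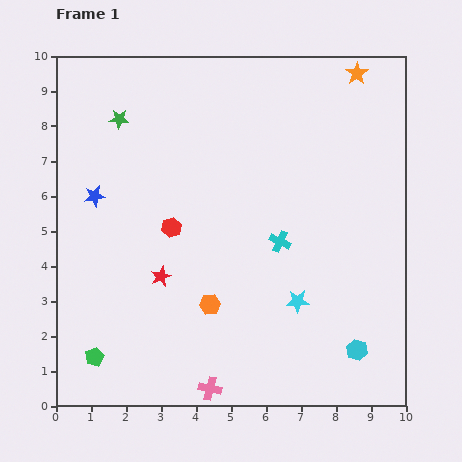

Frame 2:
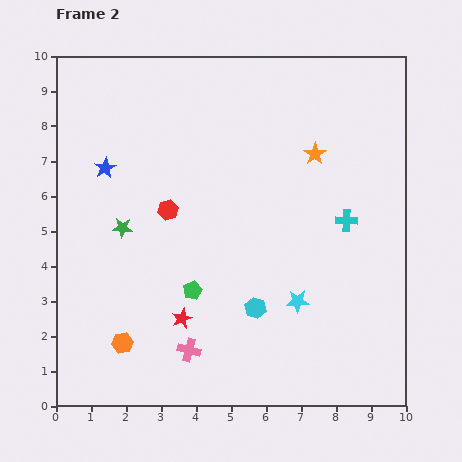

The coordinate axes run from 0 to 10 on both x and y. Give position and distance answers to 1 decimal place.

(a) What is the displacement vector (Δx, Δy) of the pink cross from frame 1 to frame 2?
(-0.6, 1.1)

The pink cross was at (4.4, 0.5) in frame 1 and (3.8, 1.6) in frame 2.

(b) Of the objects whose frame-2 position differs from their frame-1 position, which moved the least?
the red hexagon

(moved 0.5)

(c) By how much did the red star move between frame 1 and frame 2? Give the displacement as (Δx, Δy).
(0.6, -1.2)

The red star was at (3.0, 3.7) in frame 1 and (3.6, 2.5) in frame 2.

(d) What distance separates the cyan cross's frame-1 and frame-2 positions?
2.0

The cyan cross moved from (6.4, 4.7) to (8.3, 5.3), a distance of √(1.9² + 0.6²) ≈ 2.0.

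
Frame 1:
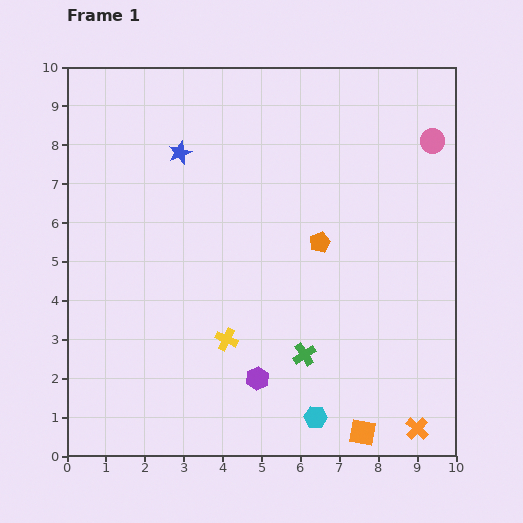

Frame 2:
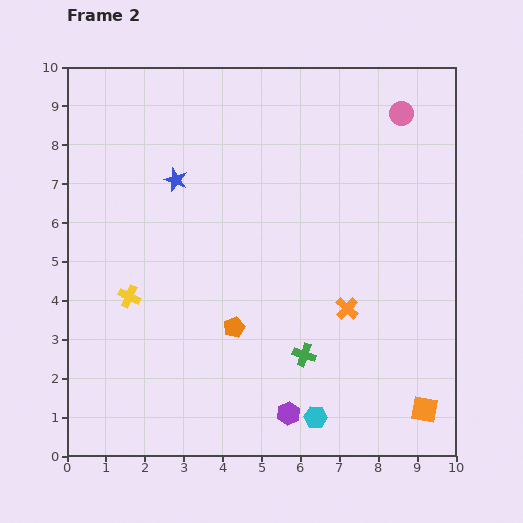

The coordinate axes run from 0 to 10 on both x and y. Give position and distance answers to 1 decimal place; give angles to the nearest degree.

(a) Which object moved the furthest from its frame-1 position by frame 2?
the orange cross

(moved 3.6; next 3.1)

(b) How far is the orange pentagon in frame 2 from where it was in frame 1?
3.1

The orange pentagon moved from (6.5, 5.5) to (4.3, 3.3), a distance of √(2.2² + 2.2²) ≈ 3.1.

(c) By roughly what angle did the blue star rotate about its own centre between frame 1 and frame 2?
29° counter-clockwise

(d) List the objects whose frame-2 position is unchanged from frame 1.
the cyan hexagon, the green cross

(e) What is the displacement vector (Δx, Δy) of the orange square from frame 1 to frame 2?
(1.6, 0.6)

The orange square was at (7.6, 0.6) in frame 1 and (9.2, 1.2) in frame 2.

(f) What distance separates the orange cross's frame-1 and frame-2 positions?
3.6

The orange cross moved from (9.0, 0.7) to (7.2, 3.8), a distance of √(1.8² + 3.1²) ≈ 3.6.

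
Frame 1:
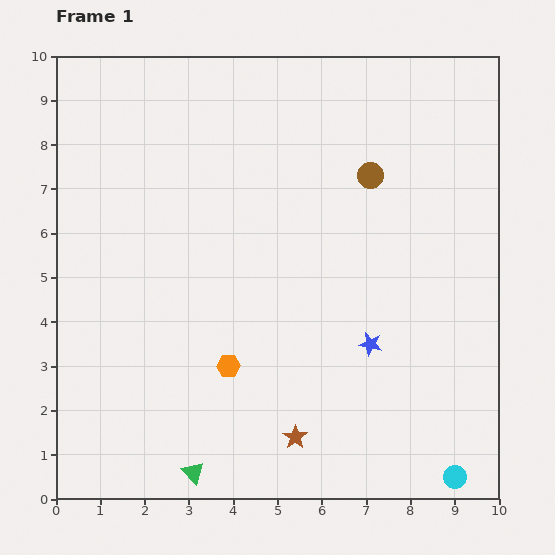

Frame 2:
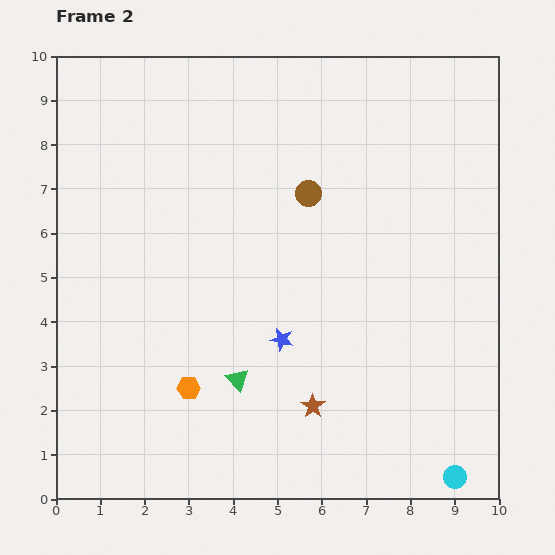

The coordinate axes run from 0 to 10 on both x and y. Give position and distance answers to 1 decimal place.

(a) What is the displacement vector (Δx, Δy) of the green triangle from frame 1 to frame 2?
(1.0, 2.1)

The green triangle was at (3.1, 0.6) in frame 1 and (4.1, 2.7) in frame 2.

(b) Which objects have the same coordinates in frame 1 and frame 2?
the cyan circle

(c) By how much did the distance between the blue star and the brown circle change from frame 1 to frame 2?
-0.4

Distance in frame 1: 3.8. Distance in frame 2: 3.4.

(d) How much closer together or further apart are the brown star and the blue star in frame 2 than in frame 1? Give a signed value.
-1.0

Distance in frame 1: 2.7. Distance in frame 2: 1.7.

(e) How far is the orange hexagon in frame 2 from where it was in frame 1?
1.0

The orange hexagon moved from (3.9, 3.0) to (3.0, 2.5), a distance of √(0.9² + 0.5²) ≈ 1.0.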